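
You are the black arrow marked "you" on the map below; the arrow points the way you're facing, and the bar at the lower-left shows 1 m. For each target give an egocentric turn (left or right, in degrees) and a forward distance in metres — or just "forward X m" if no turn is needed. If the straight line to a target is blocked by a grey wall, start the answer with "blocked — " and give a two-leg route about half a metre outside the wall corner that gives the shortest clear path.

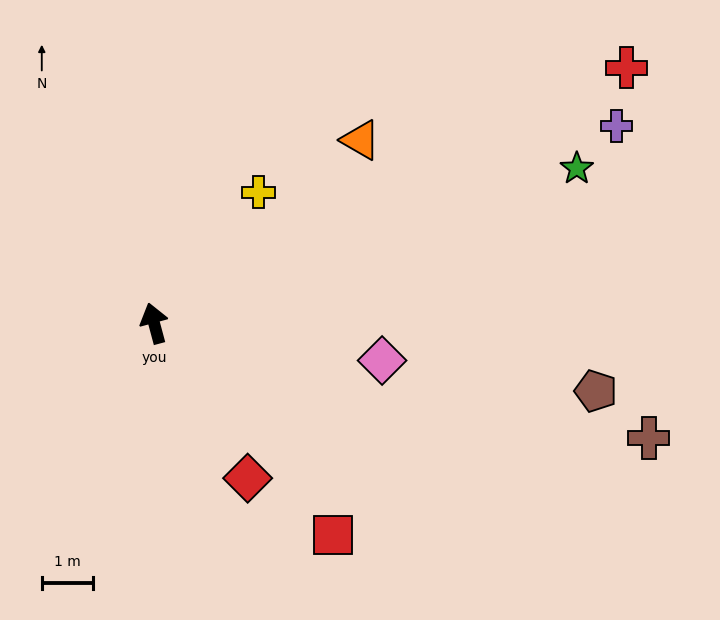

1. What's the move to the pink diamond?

turn right 114°, forward 4.5 m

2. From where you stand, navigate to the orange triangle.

turn right 63°, forward 5.4 m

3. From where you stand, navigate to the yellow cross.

turn right 54°, forward 3.3 m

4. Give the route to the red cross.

turn right 77°, forward 10.5 m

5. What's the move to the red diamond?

turn right 164°, forward 3.5 m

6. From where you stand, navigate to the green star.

turn right 85°, forward 8.8 m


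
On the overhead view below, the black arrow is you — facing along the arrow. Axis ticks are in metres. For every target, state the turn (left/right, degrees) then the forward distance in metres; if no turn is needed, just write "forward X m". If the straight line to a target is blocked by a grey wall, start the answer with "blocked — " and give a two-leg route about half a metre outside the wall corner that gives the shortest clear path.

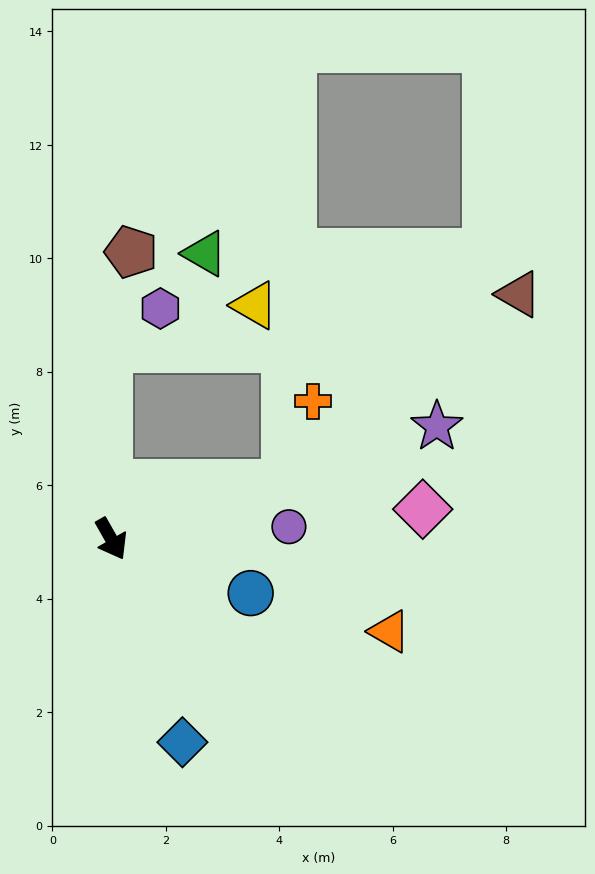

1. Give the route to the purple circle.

turn left 64°, forward 3.1 m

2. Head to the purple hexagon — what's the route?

blocked — turn left 151°, forward 3.4 m, then turn right 53°, forward 1.2 m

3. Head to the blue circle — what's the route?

turn left 39°, forward 2.6 m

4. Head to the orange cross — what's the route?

blocked — turn left 78°, forward 3.2 m, then turn left 54°, forward 1.5 m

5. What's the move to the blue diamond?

turn right 10°, forward 3.8 m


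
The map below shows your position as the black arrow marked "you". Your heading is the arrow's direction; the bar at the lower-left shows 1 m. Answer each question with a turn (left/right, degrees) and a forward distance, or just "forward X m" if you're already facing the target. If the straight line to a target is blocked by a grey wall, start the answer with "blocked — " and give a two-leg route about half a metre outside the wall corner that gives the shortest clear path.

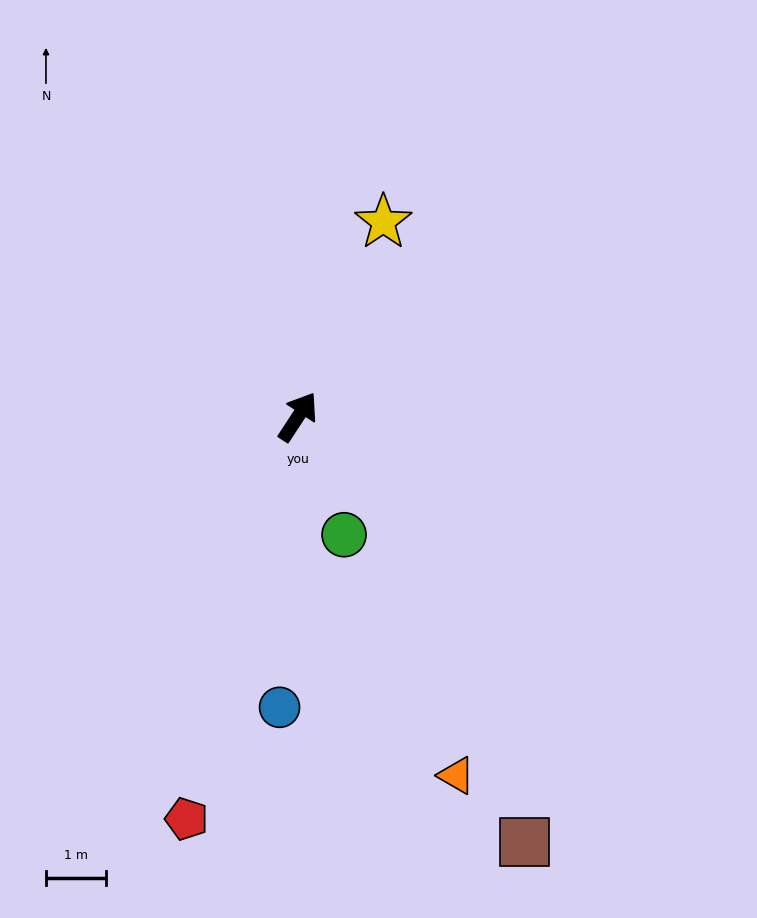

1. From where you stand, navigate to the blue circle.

turn right 150°, forward 4.9 m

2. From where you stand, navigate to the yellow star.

turn left 10°, forward 3.6 m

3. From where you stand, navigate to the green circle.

turn right 125°, forward 2.1 m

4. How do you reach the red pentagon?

turn right 162°, forward 7.0 m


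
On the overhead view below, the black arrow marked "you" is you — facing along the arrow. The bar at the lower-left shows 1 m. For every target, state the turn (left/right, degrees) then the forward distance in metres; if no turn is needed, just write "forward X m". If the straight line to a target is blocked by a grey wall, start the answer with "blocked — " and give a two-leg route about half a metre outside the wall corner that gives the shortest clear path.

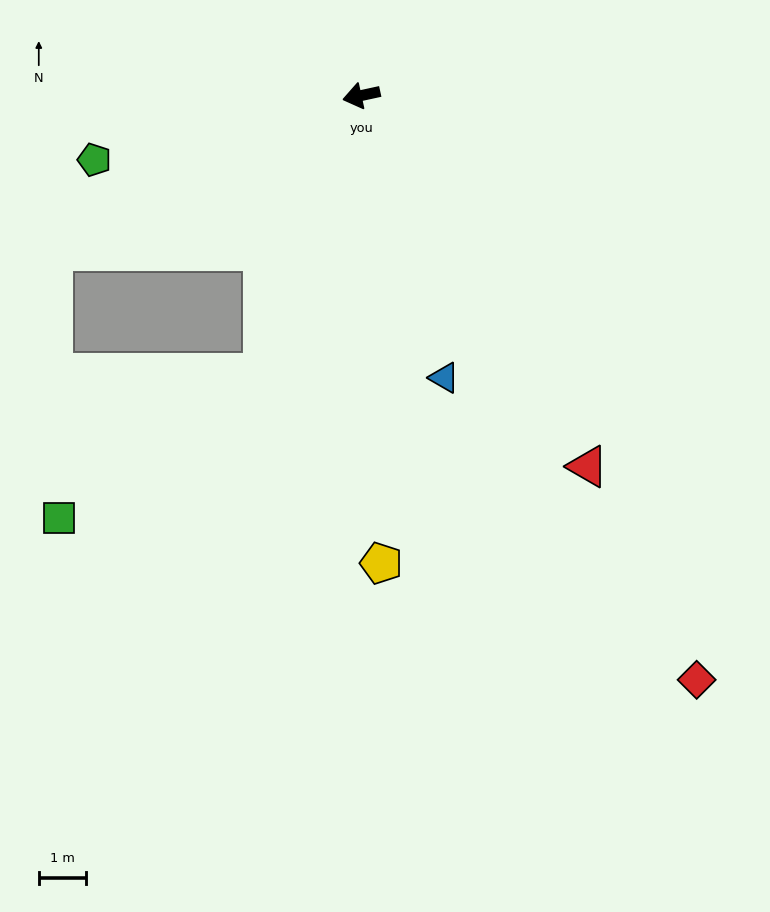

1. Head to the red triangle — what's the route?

turn left 109°, forward 9.1 m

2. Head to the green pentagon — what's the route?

forward 5.8 m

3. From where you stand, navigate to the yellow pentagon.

turn left 80°, forward 9.8 m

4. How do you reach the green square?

blocked — turn left 58°, forward 6.2 m, then turn right 35°, forward 5.3 m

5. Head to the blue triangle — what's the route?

turn left 94°, forward 6.2 m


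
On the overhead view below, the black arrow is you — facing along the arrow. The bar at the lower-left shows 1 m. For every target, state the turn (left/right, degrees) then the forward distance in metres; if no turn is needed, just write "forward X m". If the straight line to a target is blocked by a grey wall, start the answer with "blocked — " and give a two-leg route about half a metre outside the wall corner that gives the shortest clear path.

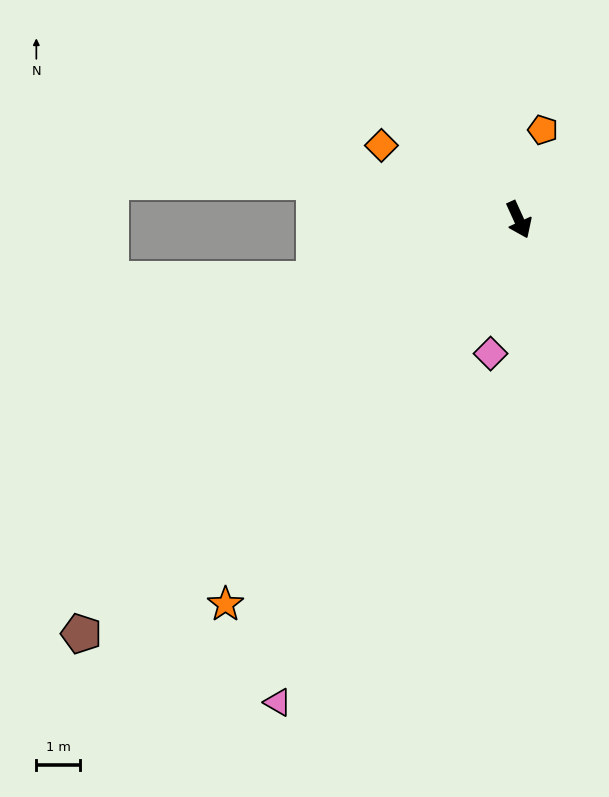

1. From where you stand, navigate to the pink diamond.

turn right 36°, forward 3.1 m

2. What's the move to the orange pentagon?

turn left 141°, forward 2.1 m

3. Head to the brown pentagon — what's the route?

turn right 71°, forward 13.9 m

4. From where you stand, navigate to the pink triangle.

turn right 51°, forward 12.4 m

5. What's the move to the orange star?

turn right 62°, forward 11.1 m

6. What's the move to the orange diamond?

turn right 143°, forward 3.6 m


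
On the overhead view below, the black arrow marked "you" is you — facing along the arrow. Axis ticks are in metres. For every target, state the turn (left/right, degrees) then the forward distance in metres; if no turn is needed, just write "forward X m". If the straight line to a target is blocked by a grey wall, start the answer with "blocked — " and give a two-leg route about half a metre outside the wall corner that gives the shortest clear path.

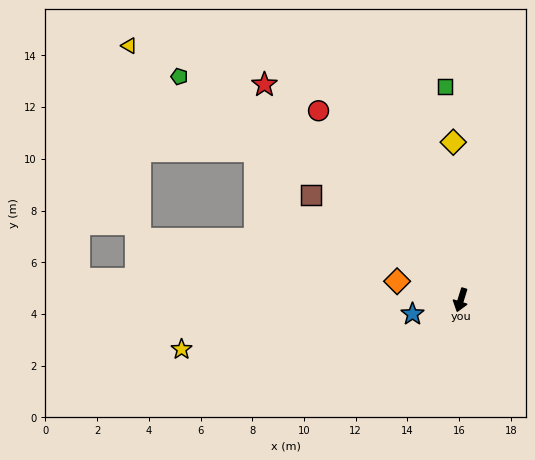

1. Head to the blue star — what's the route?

turn right 57°, forward 1.9 m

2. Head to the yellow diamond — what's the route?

turn right 160°, forward 6.1 m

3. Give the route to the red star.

turn right 120°, forward 11.3 m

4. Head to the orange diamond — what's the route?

turn right 89°, forward 2.6 m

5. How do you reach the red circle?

turn right 126°, forward 9.2 m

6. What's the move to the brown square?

turn right 108°, forward 7.1 m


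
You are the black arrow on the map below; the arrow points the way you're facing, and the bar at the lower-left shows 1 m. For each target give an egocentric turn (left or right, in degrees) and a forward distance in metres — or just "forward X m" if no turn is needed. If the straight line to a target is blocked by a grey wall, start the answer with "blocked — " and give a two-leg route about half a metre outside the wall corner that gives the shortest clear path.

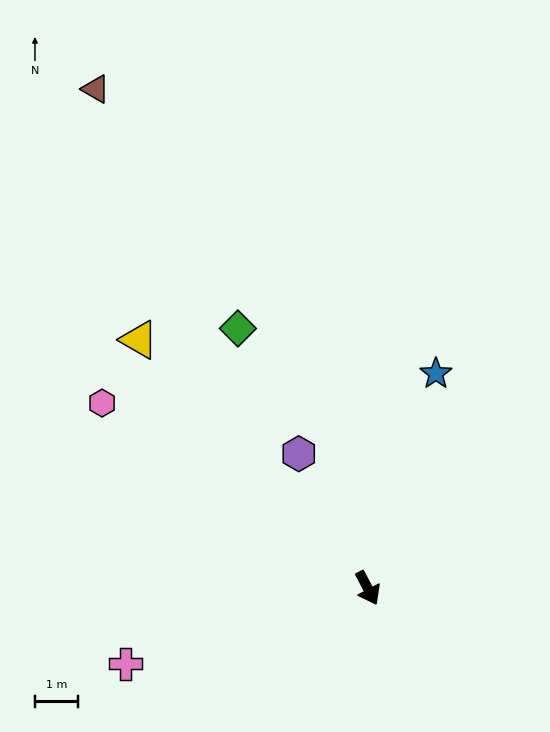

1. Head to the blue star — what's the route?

turn left 135°, forward 5.2 m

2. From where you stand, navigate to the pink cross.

turn right 100°, forward 5.8 m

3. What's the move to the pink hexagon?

turn right 153°, forward 7.5 m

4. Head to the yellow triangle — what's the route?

turn right 165°, forward 7.8 m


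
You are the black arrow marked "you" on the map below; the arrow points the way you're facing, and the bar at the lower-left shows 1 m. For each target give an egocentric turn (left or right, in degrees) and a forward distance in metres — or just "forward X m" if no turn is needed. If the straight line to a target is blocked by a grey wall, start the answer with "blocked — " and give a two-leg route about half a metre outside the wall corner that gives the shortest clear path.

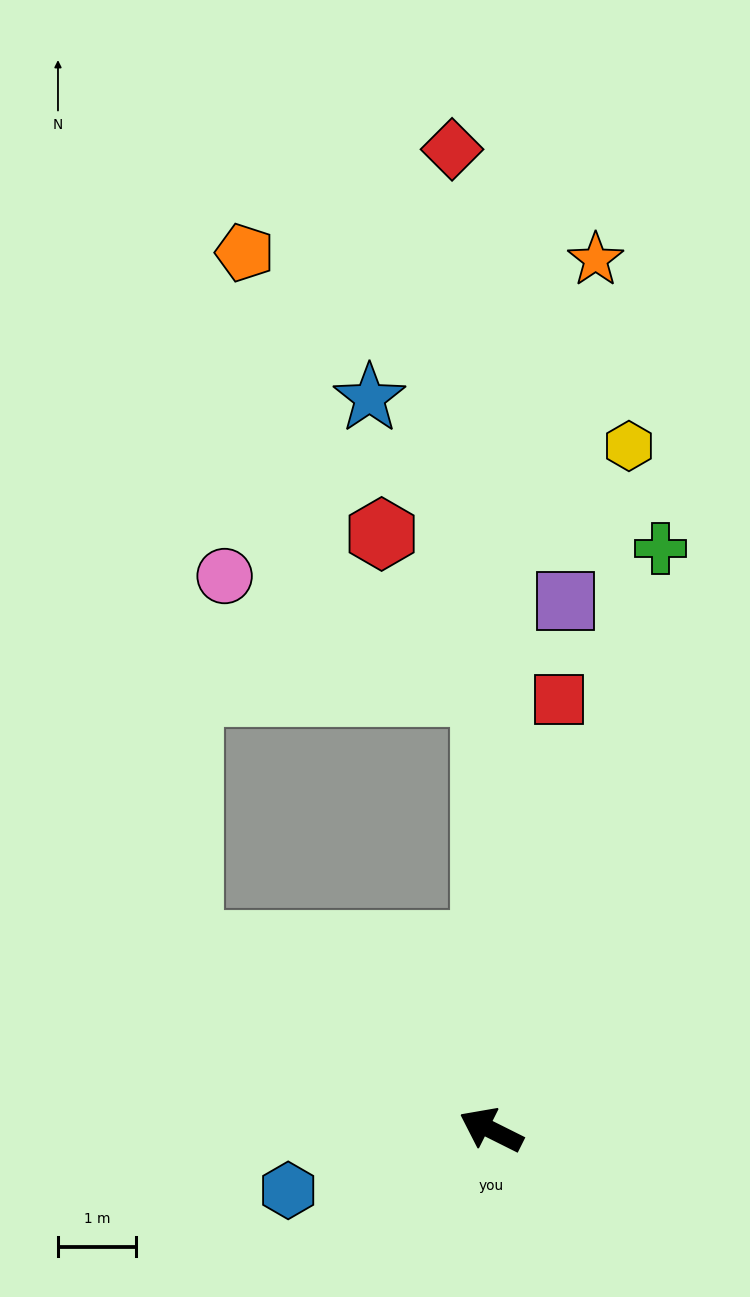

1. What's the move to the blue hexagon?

turn left 43°, forward 2.7 m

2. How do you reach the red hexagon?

blocked — turn right 62°, forward 5.6 m, then turn left 31°, forward 2.4 m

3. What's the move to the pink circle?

blocked — turn right 62°, forward 5.6 m, then turn left 64°, forward 3.6 m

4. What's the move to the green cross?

turn right 80°, forward 7.7 m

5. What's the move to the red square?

turn right 72°, forward 5.6 m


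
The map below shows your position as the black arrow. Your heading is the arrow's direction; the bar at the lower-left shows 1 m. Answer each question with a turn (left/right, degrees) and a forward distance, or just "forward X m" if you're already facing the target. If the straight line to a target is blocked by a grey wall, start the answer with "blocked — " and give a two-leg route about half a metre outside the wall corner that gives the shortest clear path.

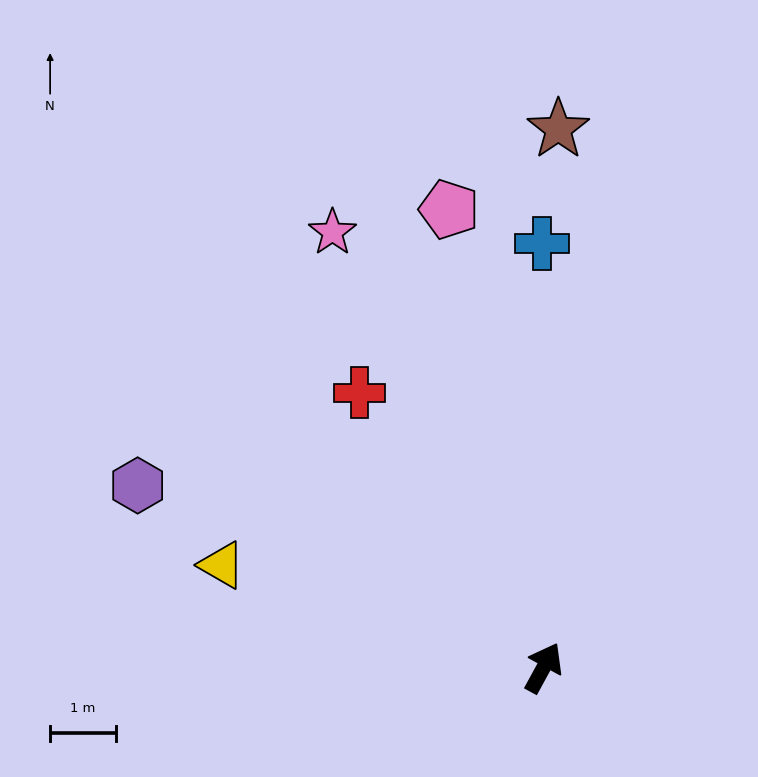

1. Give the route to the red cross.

turn left 63°, forward 5.0 m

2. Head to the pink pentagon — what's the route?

turn left 40°, forward 7.1 m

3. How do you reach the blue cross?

turn left 29°, forward 6.4 m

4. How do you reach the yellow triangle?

turn left 101°, forward 5.1 m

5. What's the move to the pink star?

turn left 55°, forward 7.3 m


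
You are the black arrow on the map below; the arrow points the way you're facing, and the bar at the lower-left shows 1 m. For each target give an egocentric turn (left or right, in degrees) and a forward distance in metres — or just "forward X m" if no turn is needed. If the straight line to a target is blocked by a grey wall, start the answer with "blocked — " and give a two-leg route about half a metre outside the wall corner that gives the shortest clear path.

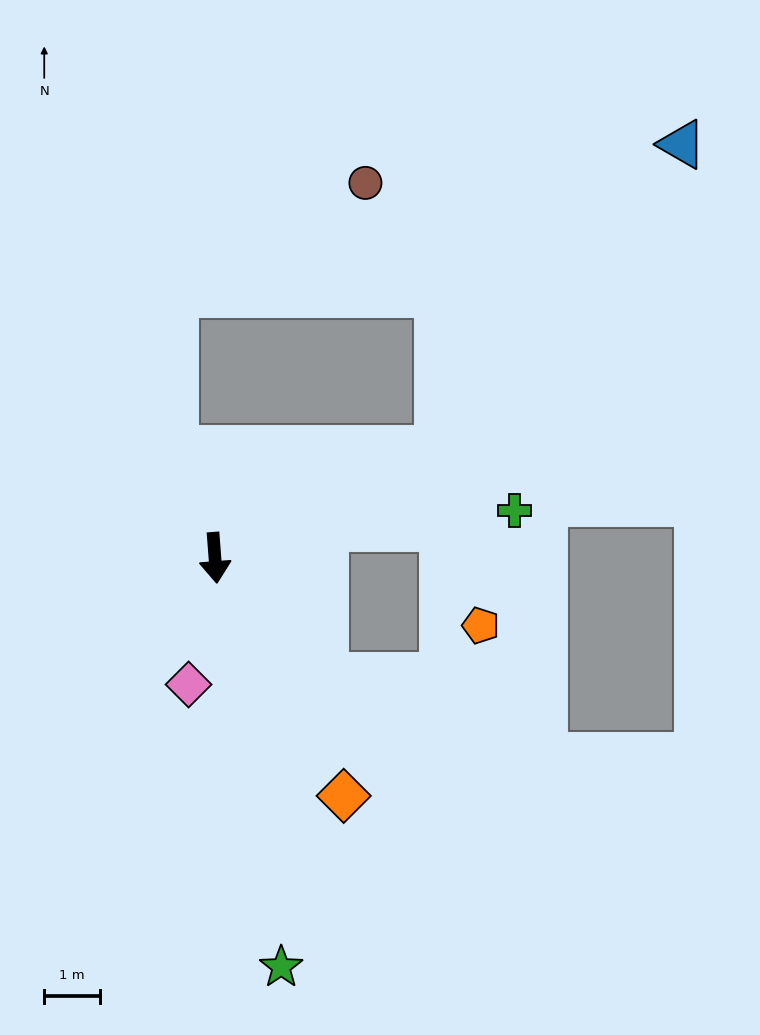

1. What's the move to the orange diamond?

turn left 24°, forward 4.8 m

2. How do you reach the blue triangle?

blocked — turn left 112°, forward 4.4 m, then turn left 25°, forward 7.0 m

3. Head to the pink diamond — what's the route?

turn right 16°, forward 2.3 m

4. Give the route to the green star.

turn left 5°, forward 7.4 m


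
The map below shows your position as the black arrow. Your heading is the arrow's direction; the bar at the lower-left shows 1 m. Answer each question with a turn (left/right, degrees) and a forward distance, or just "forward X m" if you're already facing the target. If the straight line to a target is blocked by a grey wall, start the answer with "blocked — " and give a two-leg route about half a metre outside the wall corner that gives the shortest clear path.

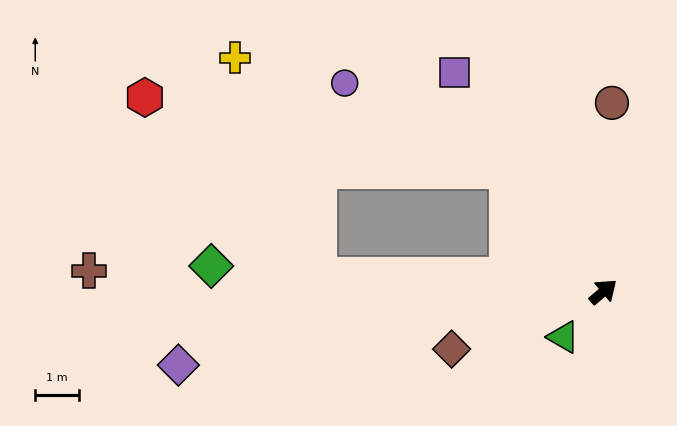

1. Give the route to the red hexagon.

blocked — turn left 88°, forward 3.5 m, then turn left 40°, forward 8.5 m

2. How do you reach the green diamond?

turn left 136°, forward 9.0 m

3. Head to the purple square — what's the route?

turn left 84°, forward 6.0 m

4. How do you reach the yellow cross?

blocked — turn left 136°, forward 6.5 m, then turn right 65°, forward 5.3 m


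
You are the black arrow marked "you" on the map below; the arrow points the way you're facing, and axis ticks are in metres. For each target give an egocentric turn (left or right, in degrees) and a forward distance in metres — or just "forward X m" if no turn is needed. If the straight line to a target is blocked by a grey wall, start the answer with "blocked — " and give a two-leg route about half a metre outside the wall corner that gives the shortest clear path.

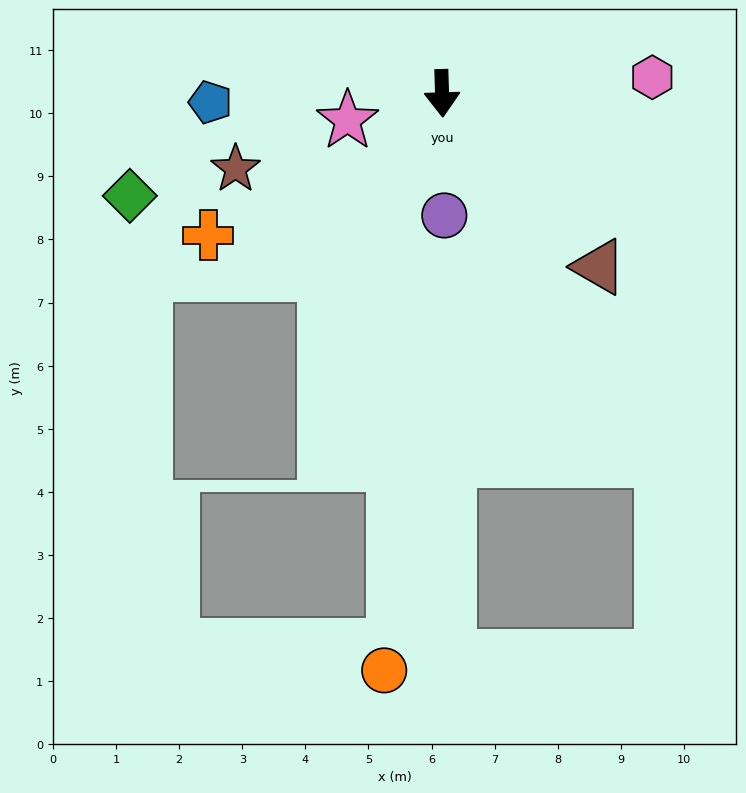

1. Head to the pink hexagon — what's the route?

turn left 93°, forward 3.3 m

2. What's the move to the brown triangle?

turn left 40°, forward 3.7 m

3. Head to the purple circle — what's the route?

forward 1.9 m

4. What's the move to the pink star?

turn right 76°, forward 1.6 m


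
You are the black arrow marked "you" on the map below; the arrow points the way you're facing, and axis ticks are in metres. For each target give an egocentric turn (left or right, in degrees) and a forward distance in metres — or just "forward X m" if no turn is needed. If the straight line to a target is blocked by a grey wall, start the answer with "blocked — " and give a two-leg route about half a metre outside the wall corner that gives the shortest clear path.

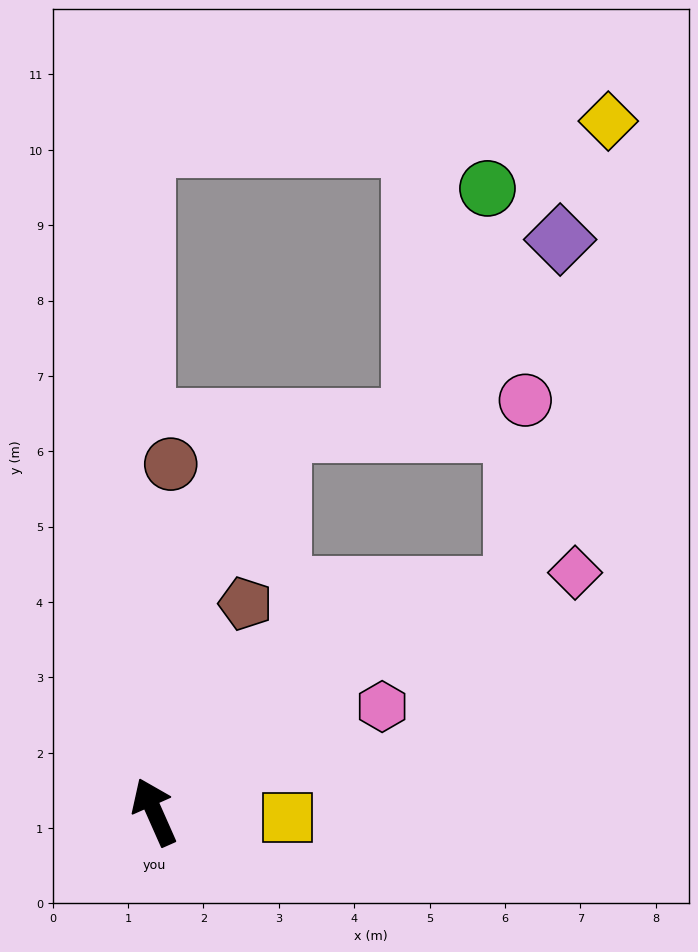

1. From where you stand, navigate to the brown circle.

turn right 27°, forward 4.6 m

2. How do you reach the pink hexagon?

turn right 89°, forward 3.3 m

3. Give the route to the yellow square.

turn right 116°, forward 1.8 m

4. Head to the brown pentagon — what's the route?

turn right 48°, forward 3.0 m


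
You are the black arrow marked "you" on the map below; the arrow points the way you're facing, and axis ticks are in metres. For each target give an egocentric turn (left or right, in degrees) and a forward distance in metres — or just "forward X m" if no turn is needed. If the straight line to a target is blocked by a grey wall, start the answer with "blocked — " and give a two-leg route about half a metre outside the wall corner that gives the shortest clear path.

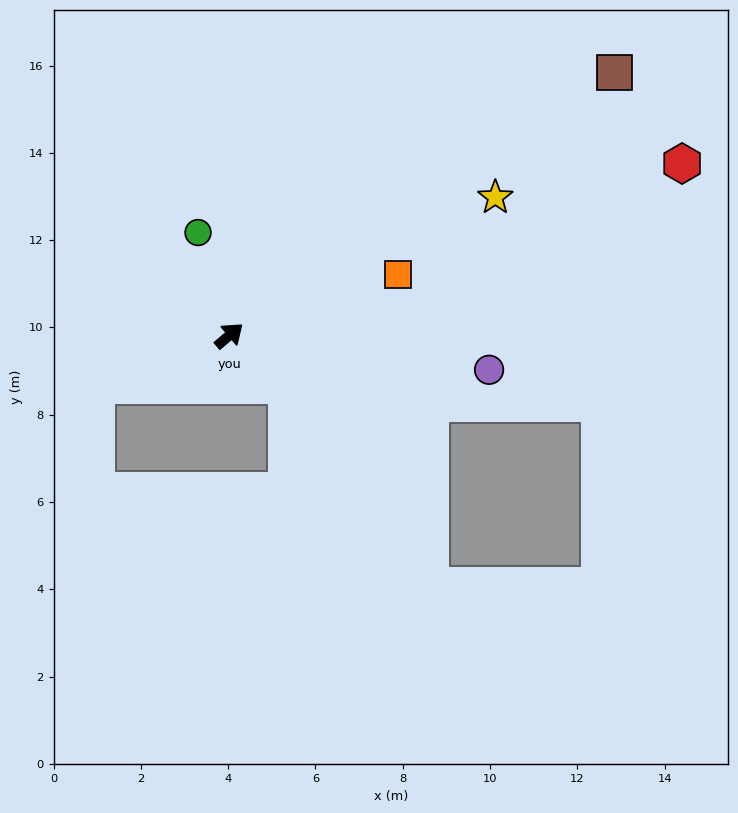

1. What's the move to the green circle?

turn left 67°, forward 2.5 m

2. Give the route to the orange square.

turn right 20°, forward 4.1 m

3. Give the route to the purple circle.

turn right 48°, forward 6.0 m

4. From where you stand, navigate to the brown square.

turn right 6°, forward 10.7 m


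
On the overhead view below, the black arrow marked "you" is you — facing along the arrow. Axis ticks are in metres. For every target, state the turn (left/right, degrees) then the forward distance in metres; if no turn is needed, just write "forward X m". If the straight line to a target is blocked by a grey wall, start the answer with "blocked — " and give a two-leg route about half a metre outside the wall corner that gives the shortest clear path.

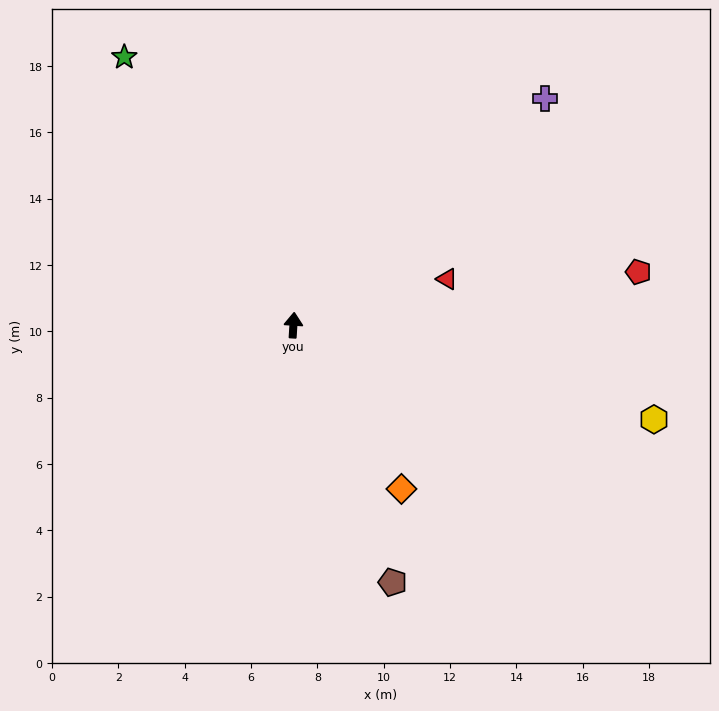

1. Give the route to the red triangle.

turn right 70°, forward 4.8 m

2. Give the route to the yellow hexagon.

turn right 101°, forward 11.2 m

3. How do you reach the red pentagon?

turn right 78°, forward 10.5 m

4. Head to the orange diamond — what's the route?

turn right 143°, forward 5.9 m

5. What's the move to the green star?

turn left 36°, forward 9.6 m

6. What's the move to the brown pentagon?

turn right 155°, forward 8.3 m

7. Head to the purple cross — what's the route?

turn right 44°, forward 10.2 m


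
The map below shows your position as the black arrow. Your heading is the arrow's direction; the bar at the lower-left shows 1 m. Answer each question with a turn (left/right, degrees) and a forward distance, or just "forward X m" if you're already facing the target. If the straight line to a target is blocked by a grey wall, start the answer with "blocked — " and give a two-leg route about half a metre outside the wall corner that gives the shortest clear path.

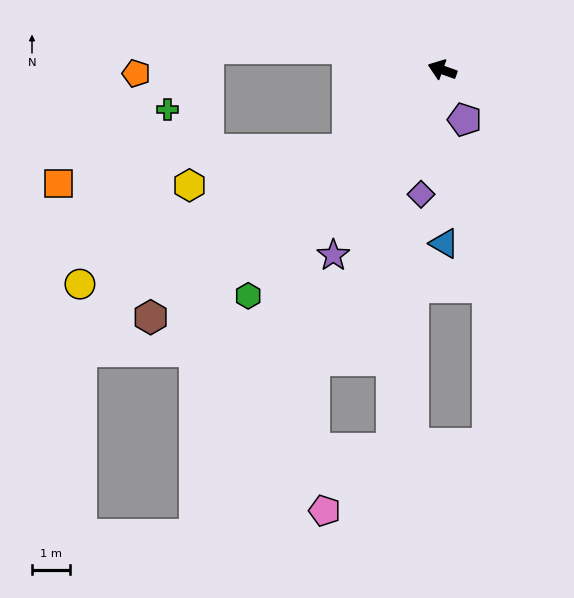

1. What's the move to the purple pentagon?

turn left 134°, forward 1.4 m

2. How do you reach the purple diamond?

turn left 100°, forward 3.3 m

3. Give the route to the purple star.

turn left 79°, forward 5.7 m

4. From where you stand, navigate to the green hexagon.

turn left 69°, forward 7.8 m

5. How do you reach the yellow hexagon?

blocked — turn left 60°, forward 3.3 m, then turn right 28°, forward 4.3 m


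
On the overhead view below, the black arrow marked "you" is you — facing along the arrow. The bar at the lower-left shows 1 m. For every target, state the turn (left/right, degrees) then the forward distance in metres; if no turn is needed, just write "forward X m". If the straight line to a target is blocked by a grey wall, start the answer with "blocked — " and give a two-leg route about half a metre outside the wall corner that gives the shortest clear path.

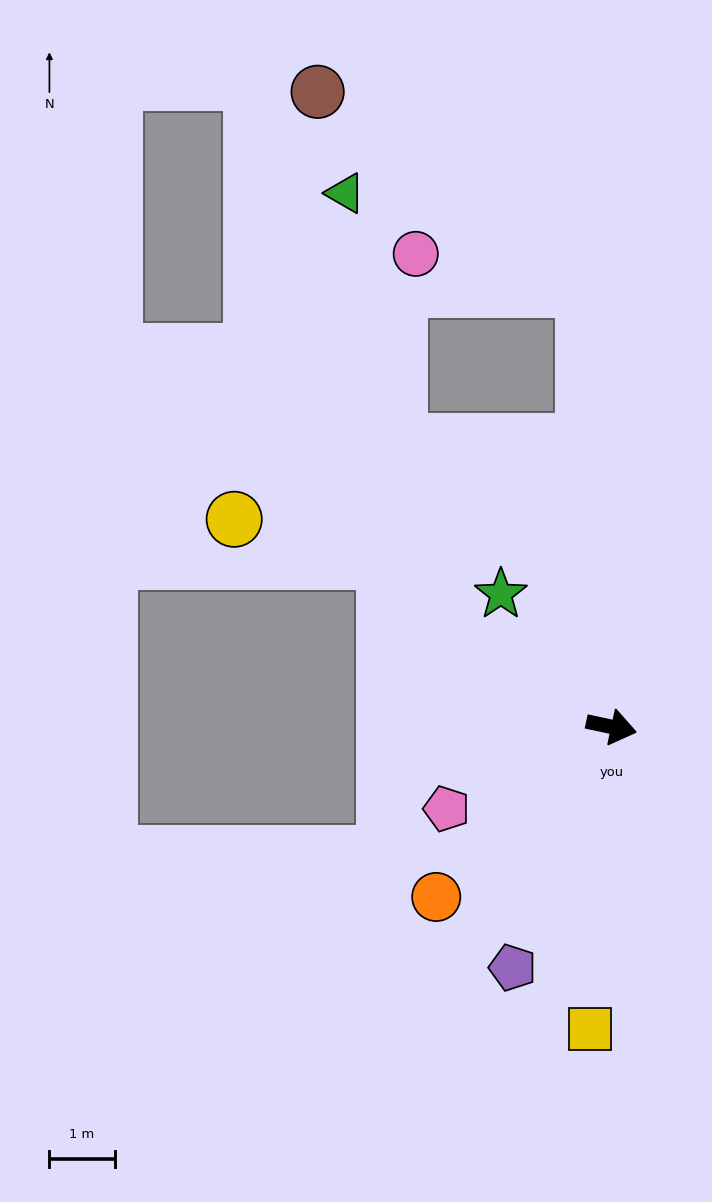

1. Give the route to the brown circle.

blocked — turn left 106°, forward 6.7 m, then turn left 50°, forward 5.1 m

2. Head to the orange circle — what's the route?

turn right 124°, forward 3.8 m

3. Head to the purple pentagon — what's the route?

turn right 100°, forward 4.0 m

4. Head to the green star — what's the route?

turn left 142°, forward 2.7 m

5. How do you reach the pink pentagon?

turn right 141°, forward 2.8 m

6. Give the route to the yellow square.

turn right 82°, forward 4.7 m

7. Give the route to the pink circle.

blocked — turn left 106°, forward 6.7 m, then turn left 74°, forward 2.6 m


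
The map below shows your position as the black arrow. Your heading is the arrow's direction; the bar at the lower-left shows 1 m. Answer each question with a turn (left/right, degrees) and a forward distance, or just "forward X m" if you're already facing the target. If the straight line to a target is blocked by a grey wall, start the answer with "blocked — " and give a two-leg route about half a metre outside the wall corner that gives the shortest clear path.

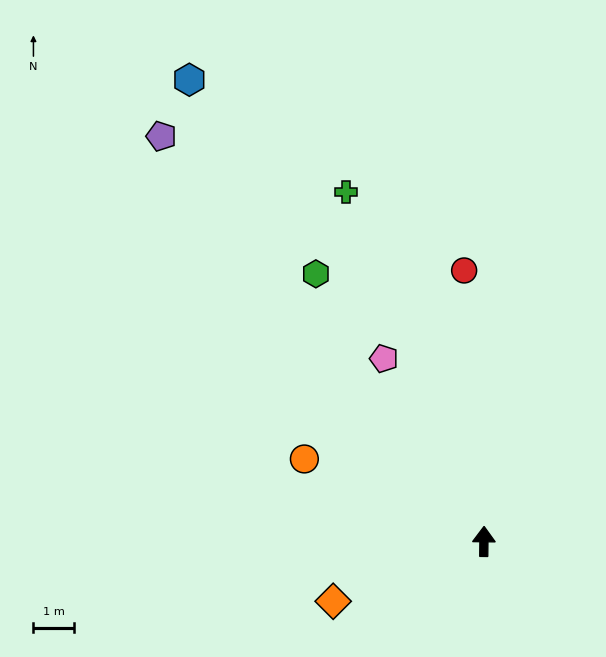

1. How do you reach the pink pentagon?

turn left 29°, forward 5.1 m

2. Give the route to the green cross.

turn left 22°, forward 9.3 m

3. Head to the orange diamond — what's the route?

turn left 112°, forward 4.0 m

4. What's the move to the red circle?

turn left 5°, forward 6.7 m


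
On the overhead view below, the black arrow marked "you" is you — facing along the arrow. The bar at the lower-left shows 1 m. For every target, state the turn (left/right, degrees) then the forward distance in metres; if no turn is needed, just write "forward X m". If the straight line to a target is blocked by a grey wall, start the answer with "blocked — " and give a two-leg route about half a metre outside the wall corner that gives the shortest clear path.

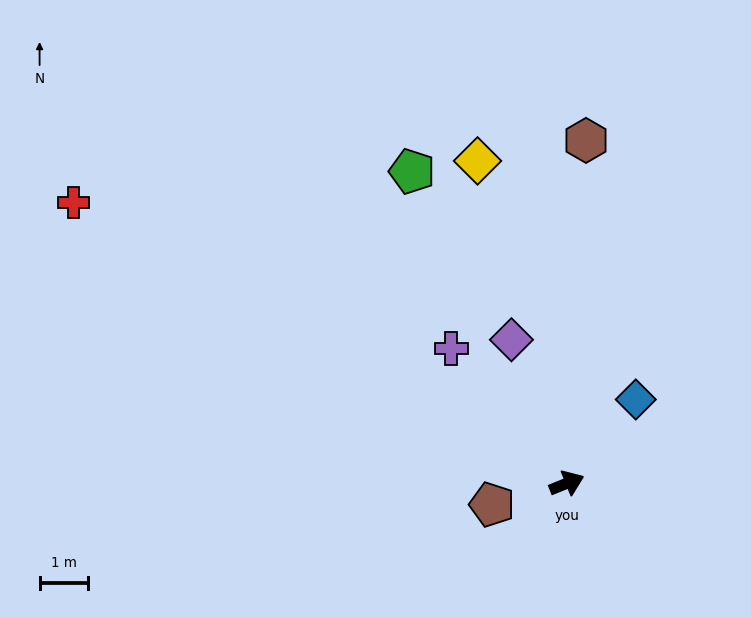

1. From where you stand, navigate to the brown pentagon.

turn left 174°, forward 1.6 m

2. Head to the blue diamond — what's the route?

turn left 29°, forward 2.3 m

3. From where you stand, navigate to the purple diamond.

turn left 89°, forward 3.2 m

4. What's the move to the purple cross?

turn left 109°, forward 3.7 m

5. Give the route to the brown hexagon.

turn left 65°, forward 7.2 m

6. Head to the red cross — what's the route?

turn left 128°, forward 11.8 m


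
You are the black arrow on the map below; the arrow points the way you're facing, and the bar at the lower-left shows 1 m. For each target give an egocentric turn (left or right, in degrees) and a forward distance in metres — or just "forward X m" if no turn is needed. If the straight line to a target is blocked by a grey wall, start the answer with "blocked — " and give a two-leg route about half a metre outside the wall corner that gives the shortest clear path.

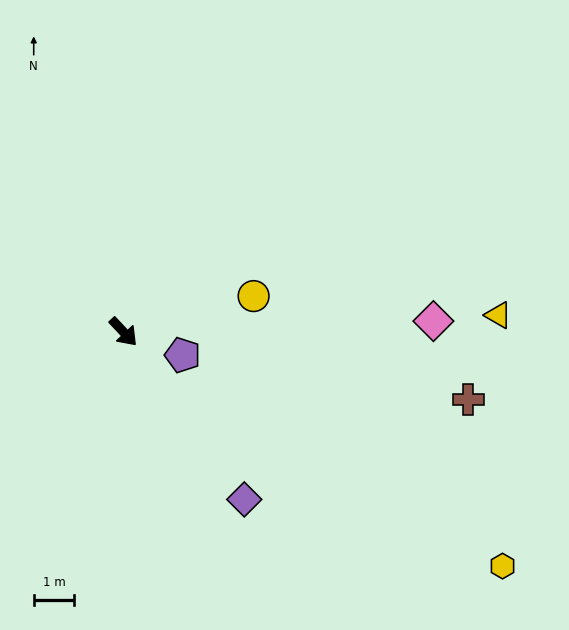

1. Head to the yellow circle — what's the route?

turn left 62°, forward 3.3 m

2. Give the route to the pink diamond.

turn left 49°, forward 7.7 m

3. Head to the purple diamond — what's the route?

turn right 7°, forward 5.1 m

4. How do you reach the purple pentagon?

turn left 26°, forward 1.6 m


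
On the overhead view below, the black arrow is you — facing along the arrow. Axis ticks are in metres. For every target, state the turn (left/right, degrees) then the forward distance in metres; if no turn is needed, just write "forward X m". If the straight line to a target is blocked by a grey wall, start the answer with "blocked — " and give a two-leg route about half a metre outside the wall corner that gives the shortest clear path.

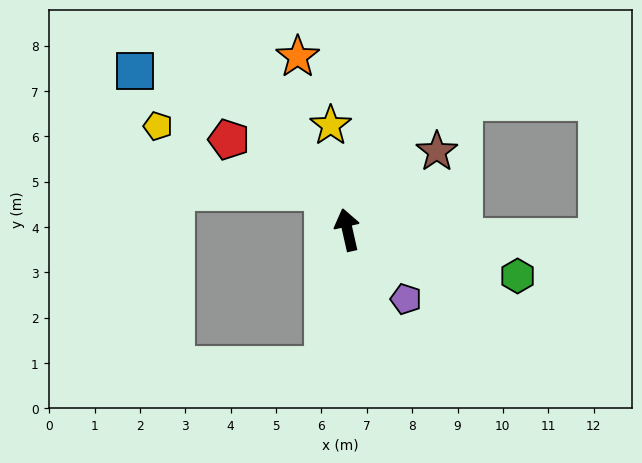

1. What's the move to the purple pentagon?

turn right 152°, forward 2.0 m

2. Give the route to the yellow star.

turn right 4°, forward 2.3 m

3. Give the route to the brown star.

turn right 61°, forward 2.6 m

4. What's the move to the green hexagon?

turn right 118°, forward 3.9 m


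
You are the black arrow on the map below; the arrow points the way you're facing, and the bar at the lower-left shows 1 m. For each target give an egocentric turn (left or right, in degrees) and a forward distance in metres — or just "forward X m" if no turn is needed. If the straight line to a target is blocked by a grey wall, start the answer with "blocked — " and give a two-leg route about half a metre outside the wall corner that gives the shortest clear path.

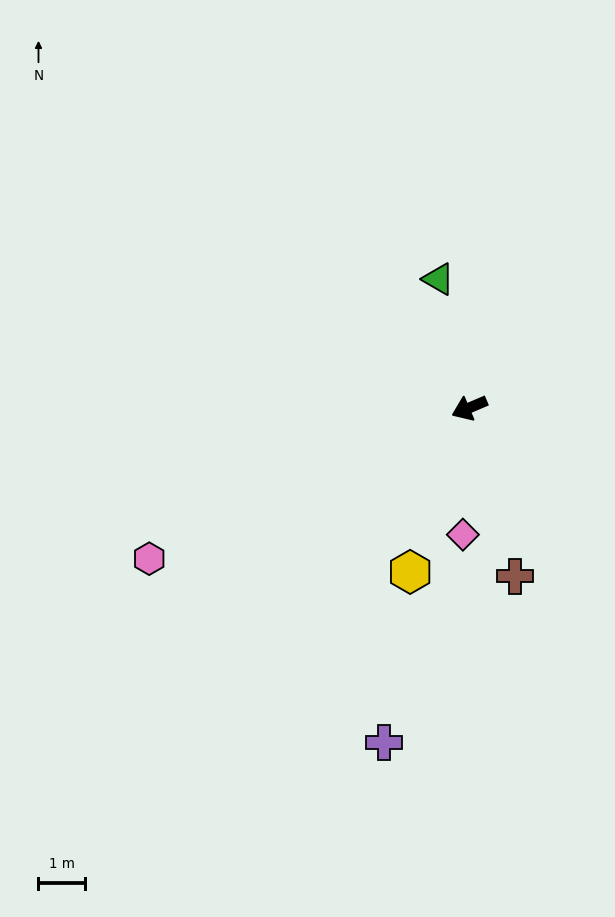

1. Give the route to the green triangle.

turn right 100°, forward 2.9 m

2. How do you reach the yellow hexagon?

turn left 47°, forward 3.8 m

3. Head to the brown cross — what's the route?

turn left 82°, forward 3.8 m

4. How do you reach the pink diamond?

turn left 64°, forward 2.8 m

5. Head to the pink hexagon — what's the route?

turn left 2°, forward 7.7 m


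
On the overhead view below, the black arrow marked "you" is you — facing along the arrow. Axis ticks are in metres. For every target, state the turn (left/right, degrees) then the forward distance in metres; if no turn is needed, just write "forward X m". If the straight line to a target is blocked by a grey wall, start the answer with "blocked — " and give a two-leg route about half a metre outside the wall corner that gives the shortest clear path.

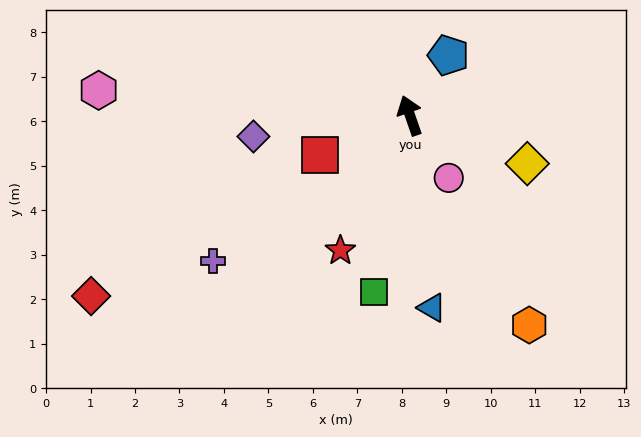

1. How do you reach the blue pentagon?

turn right 52°, forward 1.6 m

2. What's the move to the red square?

turn left 95°, forward 2.2 m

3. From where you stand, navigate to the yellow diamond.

turn right 131°, forward 2.9 m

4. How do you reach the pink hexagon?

turn left 66°, forward 7.0 m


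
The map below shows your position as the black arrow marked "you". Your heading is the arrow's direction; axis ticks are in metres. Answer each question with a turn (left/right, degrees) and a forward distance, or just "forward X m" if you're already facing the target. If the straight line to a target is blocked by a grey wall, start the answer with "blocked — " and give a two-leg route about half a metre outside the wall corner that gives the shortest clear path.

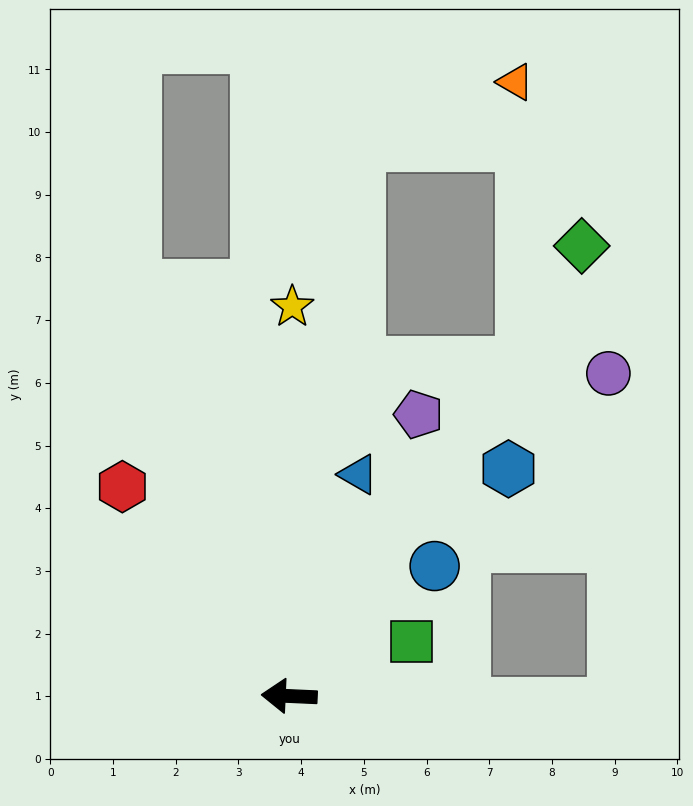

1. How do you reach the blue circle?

turn right 136°, forward 3.1 m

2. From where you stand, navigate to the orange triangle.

blocked — turn right 95°, forward 8.9 m, then turn right 61°, forward 2.7 m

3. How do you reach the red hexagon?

turn right 49°, forward 4.3 m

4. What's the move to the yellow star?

turn right 88°, forward 6.2 m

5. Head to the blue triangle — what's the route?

turn right 105°, forward 3.7 m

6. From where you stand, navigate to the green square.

turn right 153°, forward 2.1 m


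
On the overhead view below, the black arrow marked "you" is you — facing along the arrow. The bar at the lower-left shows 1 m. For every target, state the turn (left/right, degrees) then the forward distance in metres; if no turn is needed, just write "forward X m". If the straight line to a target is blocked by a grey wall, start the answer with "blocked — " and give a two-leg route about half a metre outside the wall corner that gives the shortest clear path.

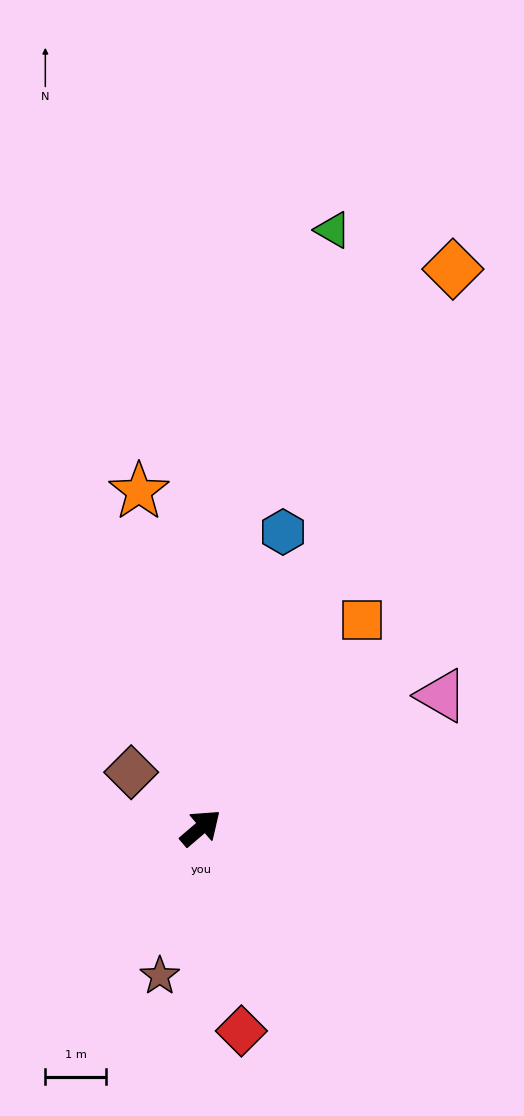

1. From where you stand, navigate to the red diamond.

turn right 119°, forward 3.4 m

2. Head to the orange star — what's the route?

turn left 60°, forward 5.7 m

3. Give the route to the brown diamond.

turn left 101°, forward 1.5 m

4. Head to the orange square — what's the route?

turn left 12°, forward 4.4 m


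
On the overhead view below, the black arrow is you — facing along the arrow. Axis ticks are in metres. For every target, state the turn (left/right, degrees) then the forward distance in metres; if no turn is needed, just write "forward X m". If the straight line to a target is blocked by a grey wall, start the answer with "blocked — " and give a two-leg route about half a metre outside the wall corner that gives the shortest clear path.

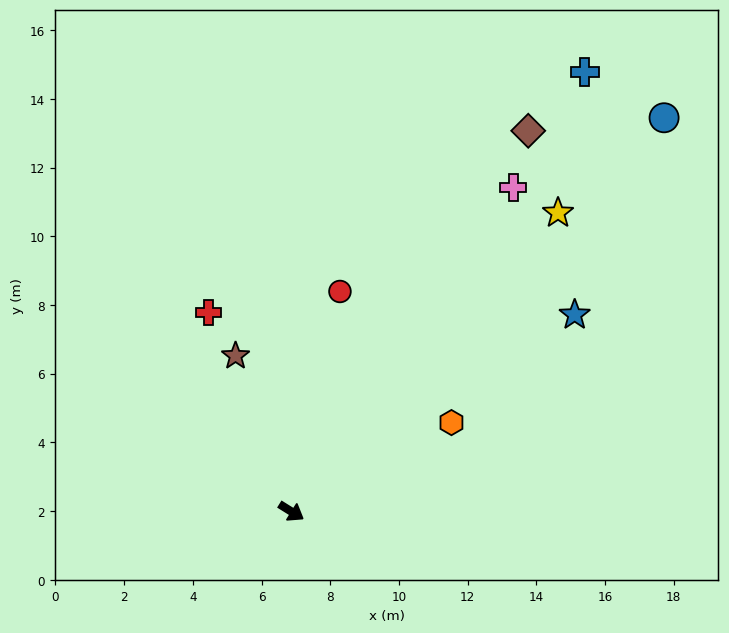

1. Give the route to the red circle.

turn left 109°, forward 6.6 m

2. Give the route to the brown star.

turn left 142°, forward 4.8 m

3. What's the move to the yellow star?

turn left 80°, forward 11.7 m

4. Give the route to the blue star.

turn left 67°, forward 10.0 m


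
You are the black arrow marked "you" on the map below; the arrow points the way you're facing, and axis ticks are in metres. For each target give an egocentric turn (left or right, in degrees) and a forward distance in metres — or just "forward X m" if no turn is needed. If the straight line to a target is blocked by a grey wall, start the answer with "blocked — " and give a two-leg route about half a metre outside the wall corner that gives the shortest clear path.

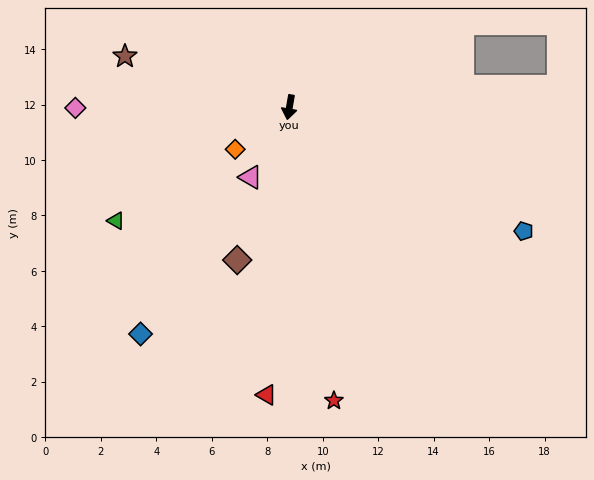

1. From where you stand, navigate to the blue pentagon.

turn left 72°, forward 9.6 m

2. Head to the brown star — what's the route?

turn right 97°, forward 6.2 m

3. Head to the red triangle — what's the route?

turn left 5°, forward 10.4 m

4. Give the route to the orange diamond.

turn right 42°, forward 2.5 m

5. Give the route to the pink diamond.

turn right 80°, forward 7.7 m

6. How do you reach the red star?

turn left 18°, forward 10.7 m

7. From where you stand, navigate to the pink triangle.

turn right 19°, forward 2.9 m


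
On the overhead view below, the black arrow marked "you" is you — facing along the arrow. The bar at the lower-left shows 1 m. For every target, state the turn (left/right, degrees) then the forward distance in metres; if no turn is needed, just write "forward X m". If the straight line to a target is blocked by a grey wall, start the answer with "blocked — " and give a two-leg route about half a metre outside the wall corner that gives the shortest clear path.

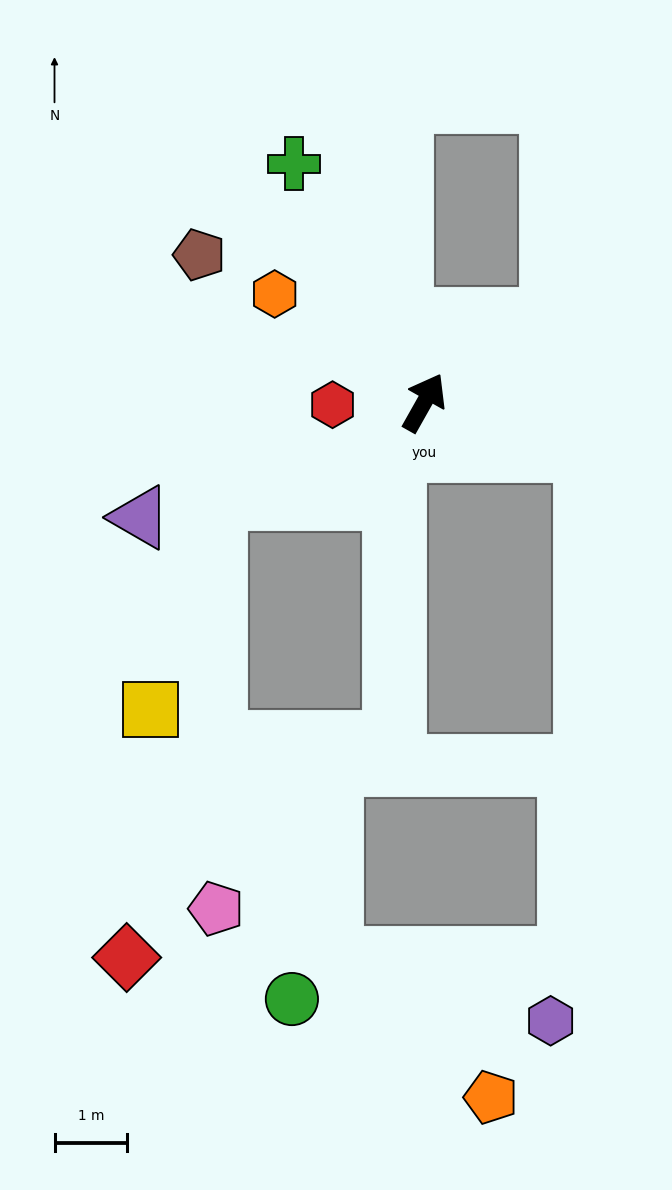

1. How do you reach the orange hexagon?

turn left 83°, forward 2.5 m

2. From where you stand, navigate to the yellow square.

blocked — turn left 144°, forward 3.2 m, then turn left 48°, forward 3.0 m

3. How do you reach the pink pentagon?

blocked — turn left 144°, forward 3.2 m, then turn left 65°, forward 5.6 m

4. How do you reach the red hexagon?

turn left 121°, forward 1.3 m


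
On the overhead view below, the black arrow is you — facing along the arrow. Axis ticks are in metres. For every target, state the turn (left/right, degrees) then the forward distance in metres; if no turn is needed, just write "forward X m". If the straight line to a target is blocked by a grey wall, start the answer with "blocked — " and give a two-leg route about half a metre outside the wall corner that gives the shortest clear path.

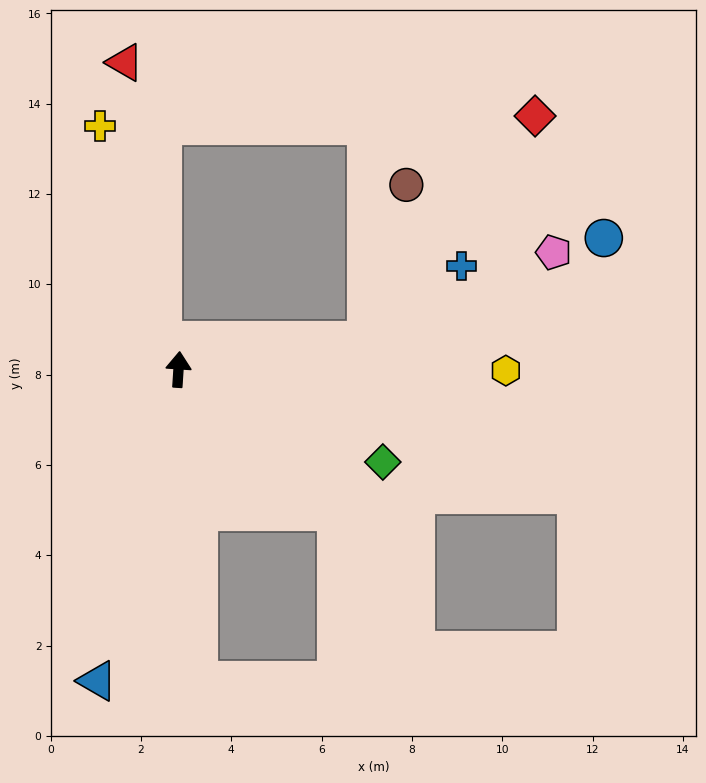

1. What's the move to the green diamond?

turn right 111°, forward 5.0 m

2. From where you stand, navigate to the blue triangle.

turn left 169°, forward 7.1 m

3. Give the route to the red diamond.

blocked — turn right 78°, forward 4.2 m, then turn left 45°, forward 6.2 m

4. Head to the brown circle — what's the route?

blocked — turn right 78°, forward 4.2 m, then turn left 67°, forward 3.6 m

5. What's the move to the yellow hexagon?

turn right 86°, forward 7.3 m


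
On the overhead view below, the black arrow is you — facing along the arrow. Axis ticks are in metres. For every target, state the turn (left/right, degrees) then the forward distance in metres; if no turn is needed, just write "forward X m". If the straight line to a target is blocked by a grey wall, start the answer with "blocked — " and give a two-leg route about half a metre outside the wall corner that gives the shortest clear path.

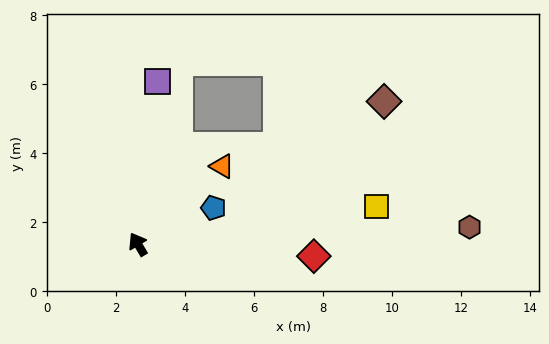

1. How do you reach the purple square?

turn right 38°, forward 4.7 m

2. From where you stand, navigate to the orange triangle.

turn right 78°, forward 3.3 m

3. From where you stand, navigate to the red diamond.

turn right 125°, forward 5.1 m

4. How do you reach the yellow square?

turn right 112°, forward 7.0 m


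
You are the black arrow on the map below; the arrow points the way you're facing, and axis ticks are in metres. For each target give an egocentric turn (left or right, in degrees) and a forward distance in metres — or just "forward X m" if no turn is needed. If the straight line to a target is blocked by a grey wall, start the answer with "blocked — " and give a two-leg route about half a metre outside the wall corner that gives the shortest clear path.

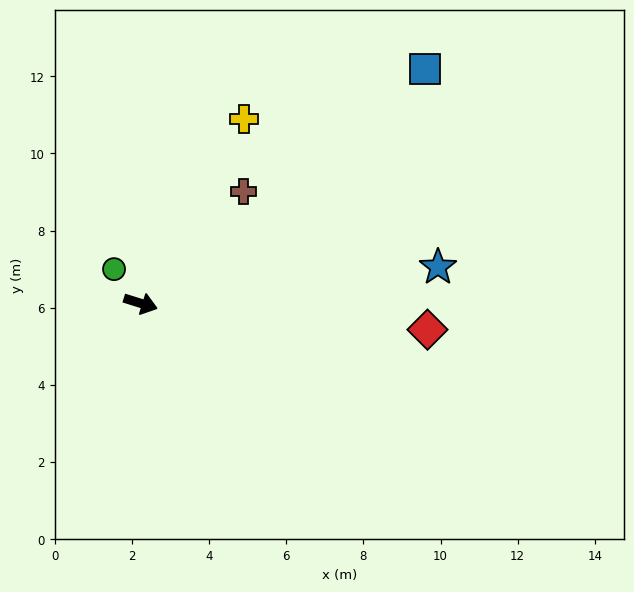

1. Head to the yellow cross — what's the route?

turn left 78°, forward 5.5 m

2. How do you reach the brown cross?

turn left 65°, forward 3.9 m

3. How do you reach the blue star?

turn left 24°, forward 7.8 m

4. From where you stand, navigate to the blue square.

turn left 57°, forward 9.6 m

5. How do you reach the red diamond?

turn left 12°, forward 7.5 m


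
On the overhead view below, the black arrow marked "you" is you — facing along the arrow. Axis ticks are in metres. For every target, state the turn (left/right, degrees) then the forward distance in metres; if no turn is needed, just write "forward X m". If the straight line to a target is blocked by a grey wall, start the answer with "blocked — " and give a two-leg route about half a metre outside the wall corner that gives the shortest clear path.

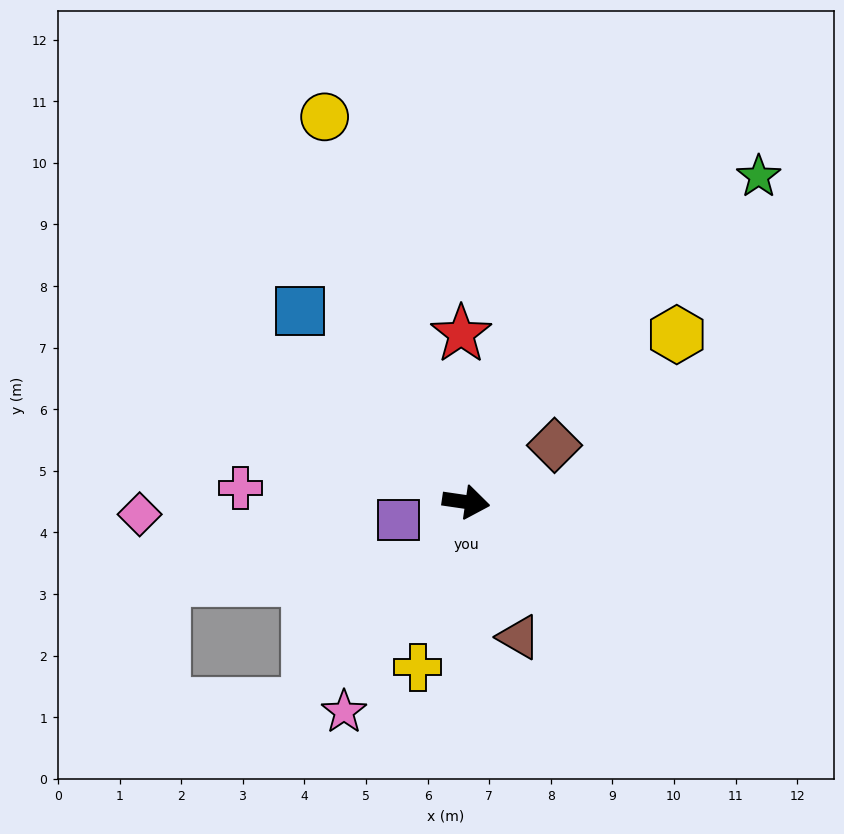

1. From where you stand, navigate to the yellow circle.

turn left 118°, forward 6.7 m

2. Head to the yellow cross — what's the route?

turn right 98°, forward 2.8 m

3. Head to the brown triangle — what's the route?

turn right 60°, forward 2.4 m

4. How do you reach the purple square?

turn right 157°, forward 1.1 m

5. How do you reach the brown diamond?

turn left 41°, forward 1.7 m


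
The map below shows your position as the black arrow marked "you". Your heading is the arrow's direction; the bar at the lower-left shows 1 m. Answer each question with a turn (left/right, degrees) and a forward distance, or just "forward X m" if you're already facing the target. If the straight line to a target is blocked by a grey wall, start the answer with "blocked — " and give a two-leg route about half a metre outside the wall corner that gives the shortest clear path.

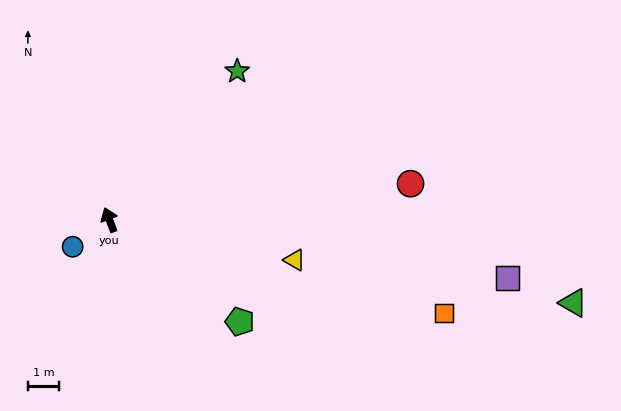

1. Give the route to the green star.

turn right 62°, forward 6.2 m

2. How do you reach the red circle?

turn right 104°, forward 9.6 m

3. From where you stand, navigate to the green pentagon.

turn right 149°, forward 5.2 m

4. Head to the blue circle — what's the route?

turn left 105°, forward 1.4 m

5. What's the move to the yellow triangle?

turn right 123°, forward 6.0 m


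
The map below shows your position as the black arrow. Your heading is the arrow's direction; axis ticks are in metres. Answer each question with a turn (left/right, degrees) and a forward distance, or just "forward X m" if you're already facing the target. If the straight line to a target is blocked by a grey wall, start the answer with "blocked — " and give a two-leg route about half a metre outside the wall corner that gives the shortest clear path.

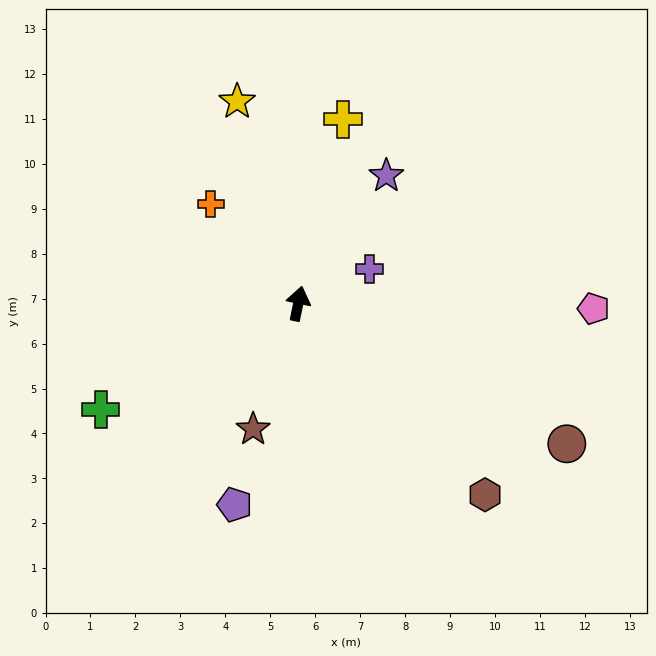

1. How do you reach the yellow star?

turn left 29°, forward 4.7 m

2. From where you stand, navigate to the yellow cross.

forward 4.2 m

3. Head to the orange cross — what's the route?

turn left 53°, forward 3.0 m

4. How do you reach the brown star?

turn left 172°, forward 3.0 m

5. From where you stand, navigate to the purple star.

turn right 23°, forward 3.5 m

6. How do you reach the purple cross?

turn right 52°, forward 1.8 m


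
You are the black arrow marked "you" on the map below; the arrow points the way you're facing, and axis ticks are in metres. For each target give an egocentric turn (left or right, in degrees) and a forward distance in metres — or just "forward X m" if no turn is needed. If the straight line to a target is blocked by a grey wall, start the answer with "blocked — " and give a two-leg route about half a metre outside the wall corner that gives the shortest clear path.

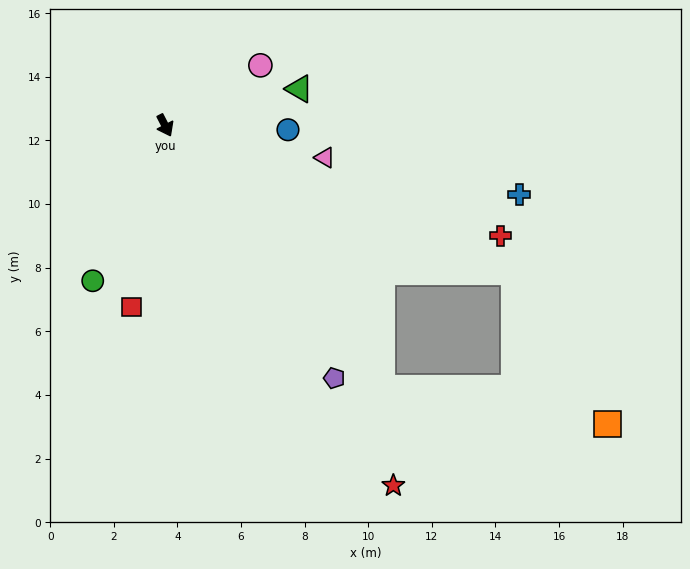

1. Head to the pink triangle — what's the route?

turn left 51°, forward 5.1 m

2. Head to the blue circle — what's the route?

turn left 61°, forward 3.9 m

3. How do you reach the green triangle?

turn left 78°, forward 4.4 m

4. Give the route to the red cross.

turn left 45°, forward 11.1 m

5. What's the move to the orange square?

blocked — turn left 40°, forward 11.9 m, then turn right 36°, forward 5.6 m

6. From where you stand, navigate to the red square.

turn right 38°, forward 5.8 m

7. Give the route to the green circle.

turn right 52°, forward 5.4 m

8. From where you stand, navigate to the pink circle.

turn left 95°, forward 3.5 m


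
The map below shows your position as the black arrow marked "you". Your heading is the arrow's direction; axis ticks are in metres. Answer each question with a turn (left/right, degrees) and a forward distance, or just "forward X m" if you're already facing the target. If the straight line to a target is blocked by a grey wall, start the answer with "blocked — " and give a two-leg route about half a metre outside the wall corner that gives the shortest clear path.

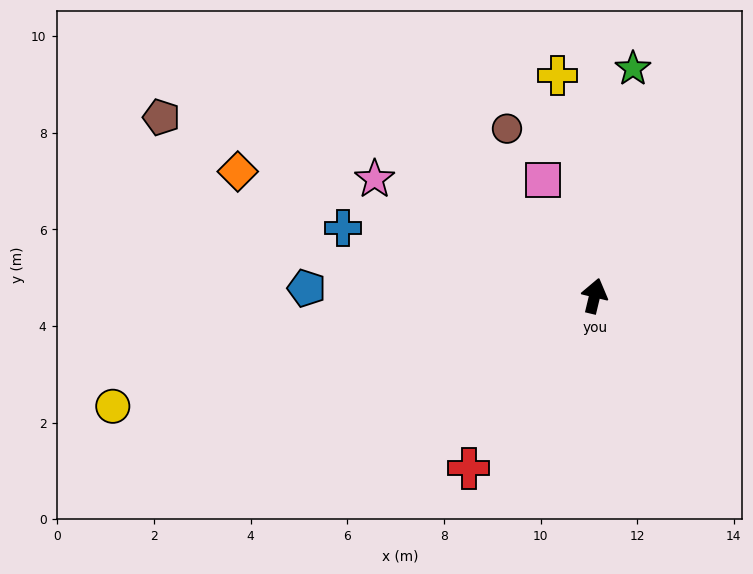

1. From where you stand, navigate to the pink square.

turn left 38°, forward 2.6 m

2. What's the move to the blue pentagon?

turn left 102°, forward 6.0 m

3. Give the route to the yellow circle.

turn left 116°, forward 10.2 m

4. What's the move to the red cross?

turn left 157°, forward 4.4 m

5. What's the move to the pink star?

turn left 76°, forward 5.2 m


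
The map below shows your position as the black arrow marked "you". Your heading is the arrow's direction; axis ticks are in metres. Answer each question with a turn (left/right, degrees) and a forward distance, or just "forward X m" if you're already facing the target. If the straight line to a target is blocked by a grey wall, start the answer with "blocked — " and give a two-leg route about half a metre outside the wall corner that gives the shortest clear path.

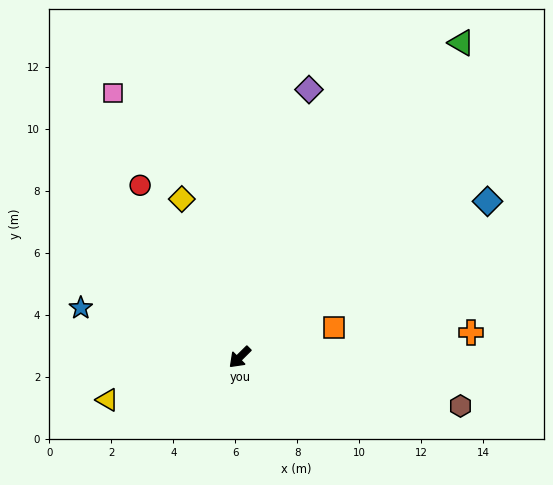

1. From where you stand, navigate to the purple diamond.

turn right 149°, forward 8.9 m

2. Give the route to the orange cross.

turn left 141°, forward 7.5 m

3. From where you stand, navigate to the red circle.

turn right 105°, forward 6.4 m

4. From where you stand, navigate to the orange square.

turn left 153°, forward 3.2 m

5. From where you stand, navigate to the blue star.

turn right 62°, forward 5.4 m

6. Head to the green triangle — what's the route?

turn right 170°, forward 12.4 m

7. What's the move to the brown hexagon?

turn left 123°, forward 7.3 m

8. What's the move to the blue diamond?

turn left 167°, forward 9.4 m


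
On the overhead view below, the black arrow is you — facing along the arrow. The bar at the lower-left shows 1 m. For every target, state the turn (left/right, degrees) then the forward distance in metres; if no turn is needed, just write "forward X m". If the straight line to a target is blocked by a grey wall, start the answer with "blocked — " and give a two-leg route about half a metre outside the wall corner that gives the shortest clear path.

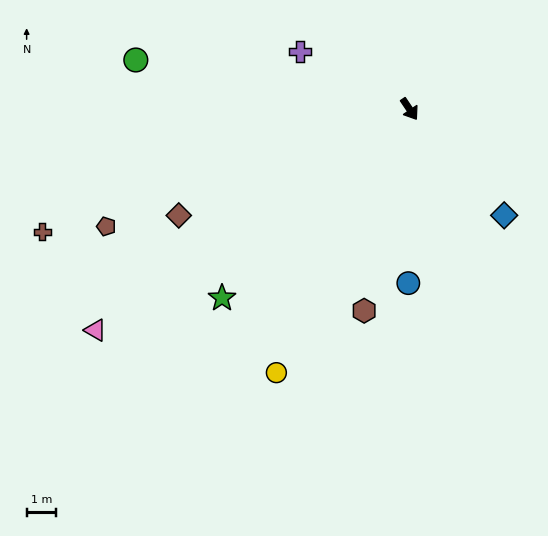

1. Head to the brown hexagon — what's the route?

turn right 47°, forward 7.0 m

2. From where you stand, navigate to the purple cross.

turn right 152°, forward 4.2 m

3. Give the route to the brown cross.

turn right 105°, forward 13.1 m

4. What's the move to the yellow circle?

turn right 61°, forward 10.0 m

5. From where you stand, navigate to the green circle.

turn right 134°, forward 9.4 m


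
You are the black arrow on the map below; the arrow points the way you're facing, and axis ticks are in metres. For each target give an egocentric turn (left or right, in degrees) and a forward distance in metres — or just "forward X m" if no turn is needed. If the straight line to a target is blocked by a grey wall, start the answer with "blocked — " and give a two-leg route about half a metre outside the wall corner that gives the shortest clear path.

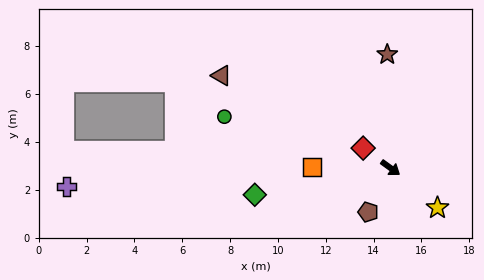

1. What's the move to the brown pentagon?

turn right 81°, forward 2.1 m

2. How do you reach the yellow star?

turn right 4°, forward 2.6 m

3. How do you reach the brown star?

turn left 128°, forward 4.7 m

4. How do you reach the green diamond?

turn right 133°, forward 5.8 m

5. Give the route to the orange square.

turn right 145°, forward 3.3 m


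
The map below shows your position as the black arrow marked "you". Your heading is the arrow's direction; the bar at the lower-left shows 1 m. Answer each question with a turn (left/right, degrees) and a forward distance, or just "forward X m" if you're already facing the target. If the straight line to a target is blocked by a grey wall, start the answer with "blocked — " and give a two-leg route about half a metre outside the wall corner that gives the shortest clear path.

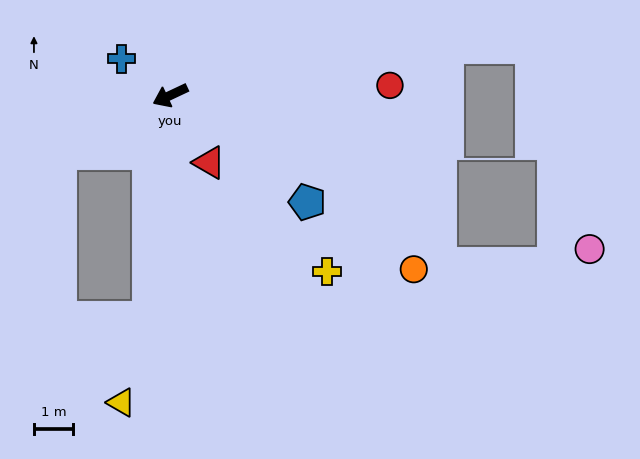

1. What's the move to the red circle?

turn left 157°, forward 5.7 m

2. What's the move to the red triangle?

turn left 95°, forward 2.0 m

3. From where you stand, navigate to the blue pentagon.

turn left 117°, forward 4.5 m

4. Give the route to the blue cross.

turn right 62°, forward 1.6 m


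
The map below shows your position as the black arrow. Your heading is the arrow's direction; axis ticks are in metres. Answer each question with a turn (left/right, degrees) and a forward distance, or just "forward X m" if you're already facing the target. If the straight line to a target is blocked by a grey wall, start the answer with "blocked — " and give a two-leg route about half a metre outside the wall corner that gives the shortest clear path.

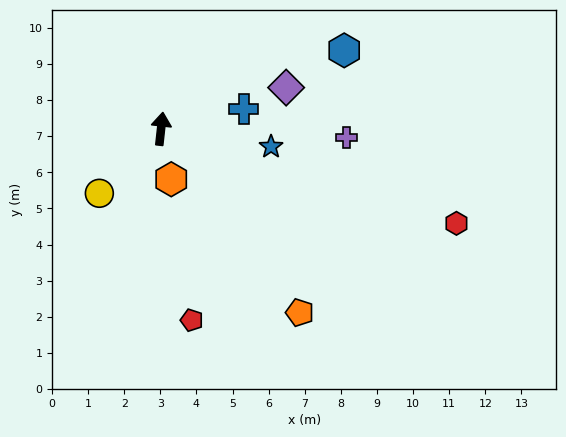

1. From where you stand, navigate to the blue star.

turn right 93°, forward 3.1 m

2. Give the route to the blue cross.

turn right 71°, forward 2.3 m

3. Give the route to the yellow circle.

turn left 143°, forward 2.5 m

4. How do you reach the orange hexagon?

turn right 162°, forward 1.4 m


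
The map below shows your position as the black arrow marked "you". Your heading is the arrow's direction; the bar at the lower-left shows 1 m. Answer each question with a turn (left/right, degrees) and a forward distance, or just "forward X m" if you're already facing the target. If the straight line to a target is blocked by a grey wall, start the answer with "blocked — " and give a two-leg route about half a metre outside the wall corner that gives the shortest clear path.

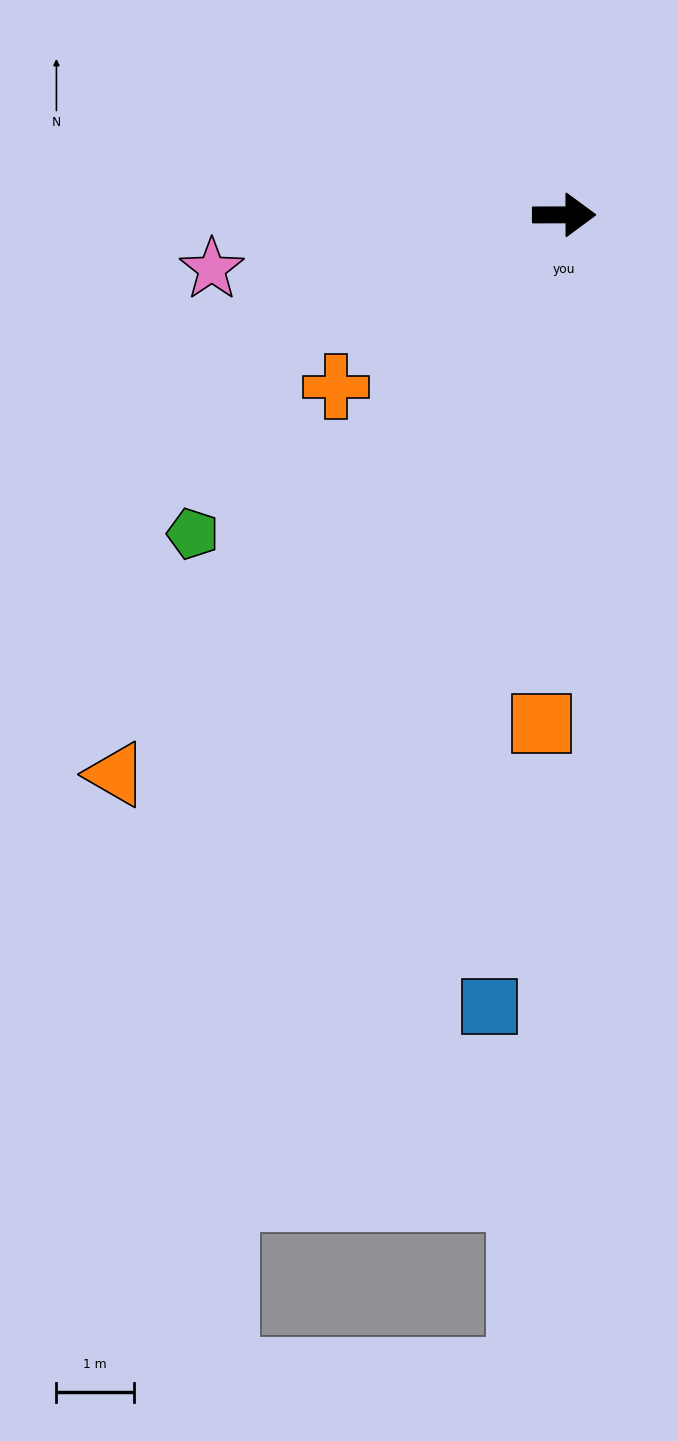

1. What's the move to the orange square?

turn right 93°, forward 6.6 m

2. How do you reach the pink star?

turn right 171°, forward 4.6 m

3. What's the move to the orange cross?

turn right 143°, forward 3.7 m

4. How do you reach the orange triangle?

turn right 129°, forward 9.2 m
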